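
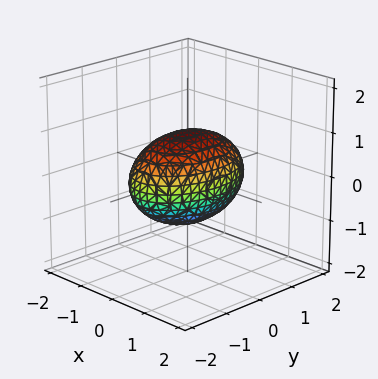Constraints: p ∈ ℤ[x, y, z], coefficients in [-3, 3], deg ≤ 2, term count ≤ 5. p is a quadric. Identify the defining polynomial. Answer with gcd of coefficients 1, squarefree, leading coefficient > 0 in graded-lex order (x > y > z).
2*x^2 + y^2 + 2*z^2 - 2

1. deg p = 2.
2. Symmetries: the x ↦ −x reflection is a symmetry, so x appears only in even powers; the z ↦ −z reflection is a symmetry, so z appears only in even powers; the y ↦ −y reflection is a symmetry, so y appears only in even powers.
3. Against the integer gridlines: among the integer gridlines, it crosses the z-axis at z ∈ {-1, 1}; the x-axis gridline crossings are at x ∈ {-1, 1}.
4. Putting this together gives p.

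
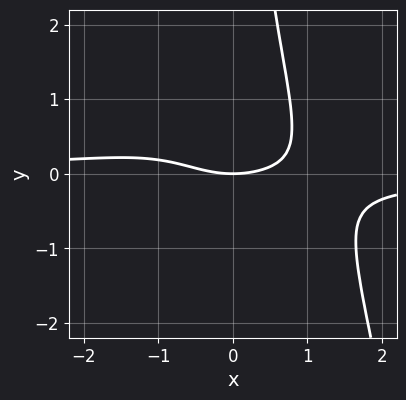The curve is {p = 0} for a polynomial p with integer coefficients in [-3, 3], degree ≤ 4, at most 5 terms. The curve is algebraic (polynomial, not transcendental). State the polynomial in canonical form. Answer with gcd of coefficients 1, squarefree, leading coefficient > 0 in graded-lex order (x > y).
deg p = 4.
From the visible intercepts: it meets the x-axis at x = 0 (among the integer gridlines); one y-axis crossing is at y = 0.
The integer polynomial consistent with all of this is the stated p.

2*x^3*y + 2*x*y^2 + x^2 - 3*y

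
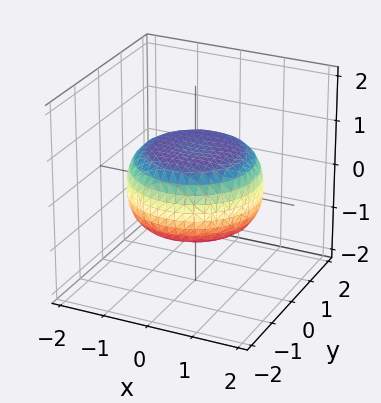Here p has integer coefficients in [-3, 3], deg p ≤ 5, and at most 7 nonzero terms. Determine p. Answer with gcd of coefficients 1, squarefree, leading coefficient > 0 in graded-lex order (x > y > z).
x^4 + 2*x^2*y^2 + y^4 - x^2 - y^2 + 3*z^2 - 2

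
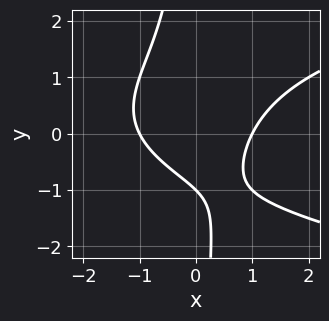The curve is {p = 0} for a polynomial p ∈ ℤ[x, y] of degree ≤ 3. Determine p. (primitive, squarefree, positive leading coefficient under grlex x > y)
1. deg p = 3. A generic line meets the curve in up to 3 points.
2. From the visible intercepts: it crosses the y-axis at the gridline y = -1; among the integer gridlines, it crosses the x-axis at x ∈ {-1, 1}.
3. Together with the visible shape, these determine p as stated.

x*y^2 - x^2 + y + 1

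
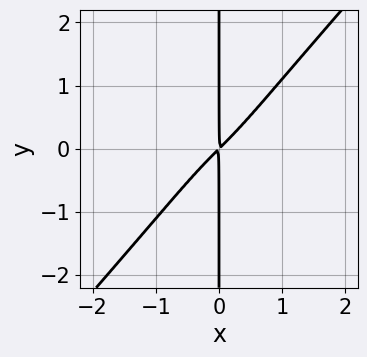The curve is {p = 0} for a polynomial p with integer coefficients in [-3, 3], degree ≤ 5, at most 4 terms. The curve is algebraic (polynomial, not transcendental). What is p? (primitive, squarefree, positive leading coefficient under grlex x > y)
(a) deg p = 4. No degree-3 curve has this shape.
(b) Against the integer gridlines: every point of the y-axis in the box is on the curve.
(c) Fitting integer coefficients to these (and the overall shape) gives p.

3*x^4 - 2*x*y^3 + 3*x^2 - 3*x*y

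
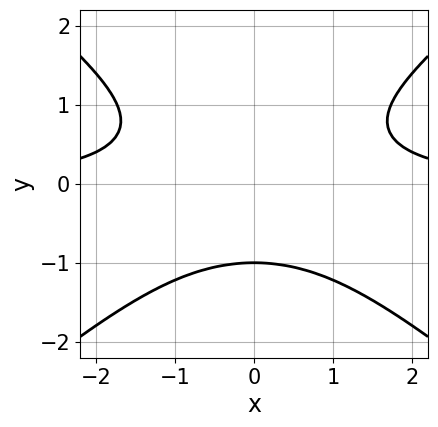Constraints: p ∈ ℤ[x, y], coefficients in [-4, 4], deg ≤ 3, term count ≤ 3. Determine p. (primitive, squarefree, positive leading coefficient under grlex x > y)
2*x^2*y - 3*y^3 - 3

deg p = 3. The shape is more complex than any degree-2 curve.
Symmetries: mirror symmetry x ↦ −x ⇒ only even powers of x.
From the axis intercepts and sections: it crosses the y-axis at the gridline y = -1; the curve avoids every integer x-axis point in the box.
These observations pin down the coefficients.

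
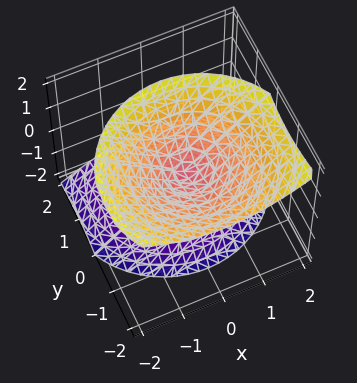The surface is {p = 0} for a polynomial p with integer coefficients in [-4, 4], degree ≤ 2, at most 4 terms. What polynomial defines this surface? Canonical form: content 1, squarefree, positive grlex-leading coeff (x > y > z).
x^2 + y^2 + y*z - z^2

I count 2 distinct pieces. They look like related sheets of one shape, so recover p as a whole.
deg p = 2. A generic line meets the surface in up to 2 points.
Checking where it meets the axes: it meets the x-axis at x = 0 (among the integer gridlines); it crosses the y-axis at the gridline y = 0; one z-axis crossing is at z = 0.
Matching integer coefficients to the picture gives p.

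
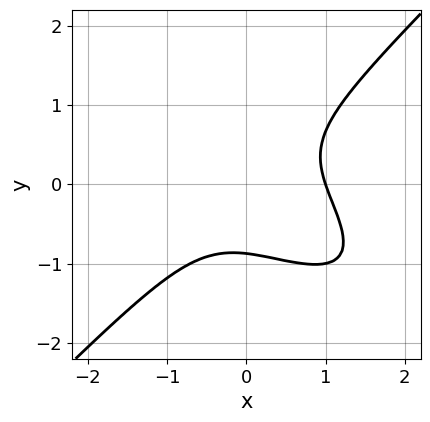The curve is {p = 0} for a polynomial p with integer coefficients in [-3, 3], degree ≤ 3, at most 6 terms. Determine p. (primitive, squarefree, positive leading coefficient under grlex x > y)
1. deg p = 3. No degree-2 curve has this shape.
2. From the visible intercepts: it meets the x-axis at x = 1 (among the integer gridlines).
3. Together with the visible shape, these determine p as stated.

2*x^3 + 2*x^2*y - x*y^2 - 3*y^3 - 2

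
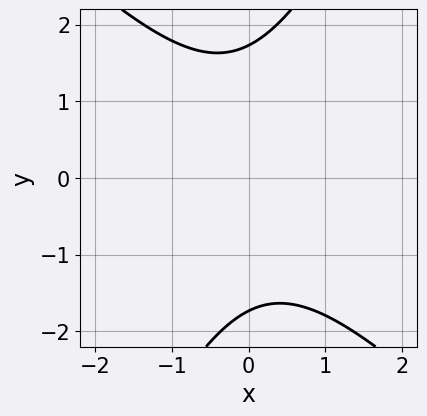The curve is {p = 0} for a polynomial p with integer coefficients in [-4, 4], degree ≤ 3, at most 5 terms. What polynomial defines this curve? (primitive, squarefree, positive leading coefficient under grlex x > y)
2*x^2 + x*y - y^2 + 3

deg p = 2. The shape is more complex than any degree-1 curve.
Checking where it meets the axes: the curve avoids every integer x-axis point in the box.
Matching integer coefficients to the picture gives p.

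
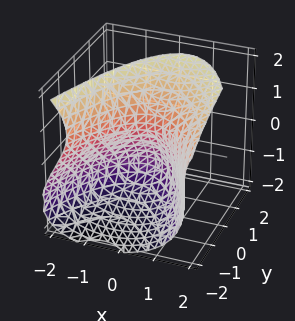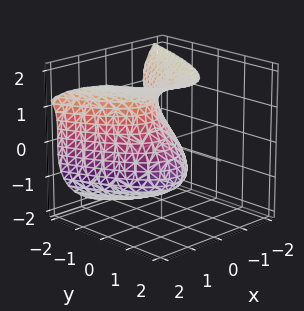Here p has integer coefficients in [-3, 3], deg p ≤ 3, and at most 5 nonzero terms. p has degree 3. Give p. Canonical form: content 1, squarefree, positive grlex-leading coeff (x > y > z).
deg p = 3.
From the axis intercepts and sections: it meets the x-axis at x = 0 (among the integer gridlines); one z-axis crossing is at z = 0.
Matching integer coefficients to the picture gives p.

z^3 - 2*x^2 + x*z - 3*y - 2*z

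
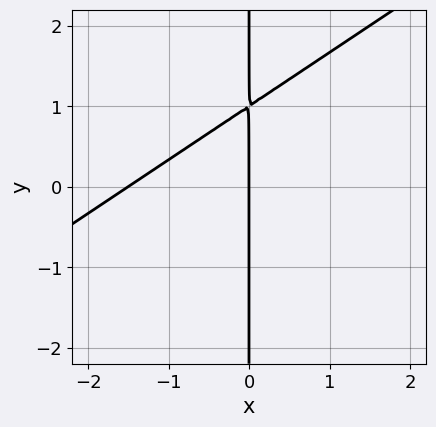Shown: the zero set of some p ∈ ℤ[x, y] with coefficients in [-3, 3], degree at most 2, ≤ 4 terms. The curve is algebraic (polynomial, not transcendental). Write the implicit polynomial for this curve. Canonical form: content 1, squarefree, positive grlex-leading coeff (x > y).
First, degree: no degree-1 curve has this shape, so deg p = 2.
Next, checking where it meets the axes: one x-axis crossing is at x = 0; the visible y-axis segment lies entirely on the curve.
Finally, these observations pin down the coefficients.

2*x^2 - 3*x*y + 3*x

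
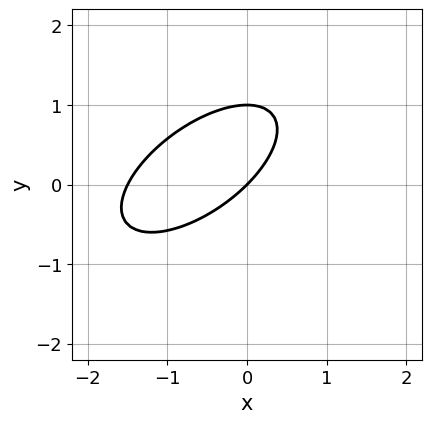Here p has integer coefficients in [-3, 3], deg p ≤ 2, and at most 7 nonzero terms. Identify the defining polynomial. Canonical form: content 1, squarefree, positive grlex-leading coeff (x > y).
deg p = 2. The shape is more complex than any degree-1 curve.
Observable constraints: among the integer gridlines, it crosses the y-axis at y ∈ {0, 1}; it crosses the x-axis at the gridline x = 0.
Solving for integer coefficients yields p as stated.

2*x^2 - 3*x*y + 3*y^2 + 3*x - 3*y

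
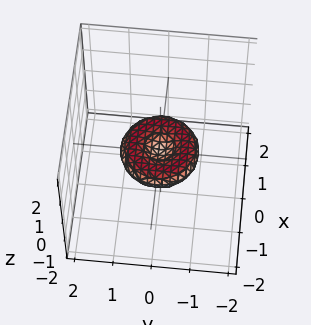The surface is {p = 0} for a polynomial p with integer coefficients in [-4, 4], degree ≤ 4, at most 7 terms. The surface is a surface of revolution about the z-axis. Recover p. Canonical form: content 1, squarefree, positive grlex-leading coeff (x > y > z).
x^4 + 2*x^2*y^2 + y^4 - x^2 - y^2 + 3*z^2

First, deg p = 4.
Then, by symmetry, every cross-section ⟂ z is a circle, so x, y appear only via x² + y².
Then, from the axis intercepts and sections: the x-axis gridline crossings are at x ∈ {-1, 0, 1}; a circular section at z = 0 has radius exactly 1; the y-axis gridline crossings are at y ∈ {-1, 0, 1}; it meets the z-axis at z = 0 (among the integer gridlines).
Finally, together with the visible shape, these determine p as stated.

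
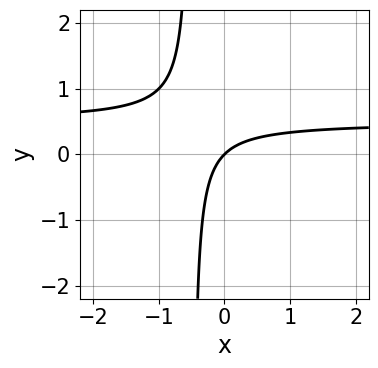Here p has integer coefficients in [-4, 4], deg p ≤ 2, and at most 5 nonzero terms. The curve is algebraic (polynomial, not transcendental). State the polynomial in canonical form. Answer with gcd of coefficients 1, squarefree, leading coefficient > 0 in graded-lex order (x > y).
2*x*y - x + y

(a) Degree: the shape is more complex than any degree-1 curve, so deg p = 2.
(b) From the axis intercepts and sections: it meets the y-axis at y = 0 (among the integer gridlines); it meets the x-axis at x = 0 (among the integer gridlines).
(c) Matching integer coefficients to the picture gives p.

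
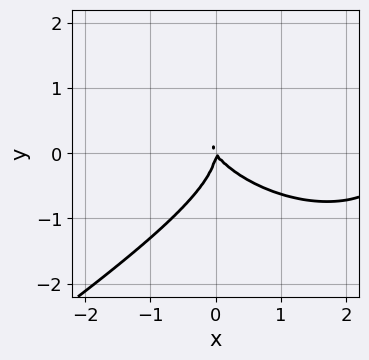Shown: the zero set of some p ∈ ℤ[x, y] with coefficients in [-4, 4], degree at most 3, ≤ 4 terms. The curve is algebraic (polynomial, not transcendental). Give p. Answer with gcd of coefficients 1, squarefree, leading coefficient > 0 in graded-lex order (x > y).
First, degree: a generic line meets the curve in up to 3 points, so deg p = 3.
Next, from the axis intercepts and sections: one x-axis crossing is at x = 0; it crosses the y-axis at the gridline y = 0.
Finally, putting this together gives p.

x^3 - 3*y^3 - 3*x^2 - 2*x*y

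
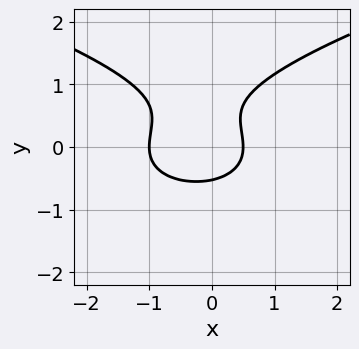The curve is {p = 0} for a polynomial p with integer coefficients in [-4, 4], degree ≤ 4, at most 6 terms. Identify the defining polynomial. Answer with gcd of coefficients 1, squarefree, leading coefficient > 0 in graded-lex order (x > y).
3*y^3 - 2*x^2 - 2*y^2 - x + 1

(a) Degree: no degree-2 curve has this shape, so deg p = 3.
(b) Reading off the gridlines: it crosses the x-axis at the gridline x = -1.
(c) Putting this together gives p.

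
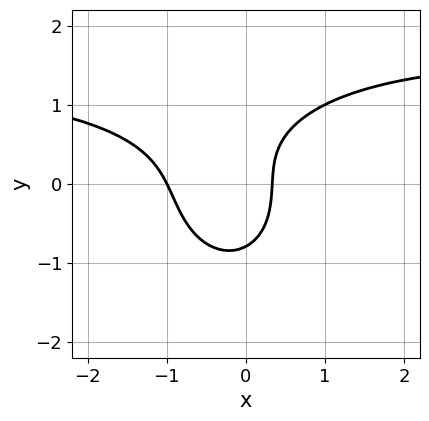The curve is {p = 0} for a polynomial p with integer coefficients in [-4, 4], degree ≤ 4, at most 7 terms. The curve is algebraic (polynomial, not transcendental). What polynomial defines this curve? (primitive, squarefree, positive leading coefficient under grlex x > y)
1. Degree: the shape is more complex than any degree-2 curve, so deg p = 3.
2. From the axis intercepts and sections: it meets the x-axis at x = -1 (among the integer gridlines).
3. Putting this together gives p.

2*x^2*y + 2*y^3 - 3*x^2 - 2*x + 1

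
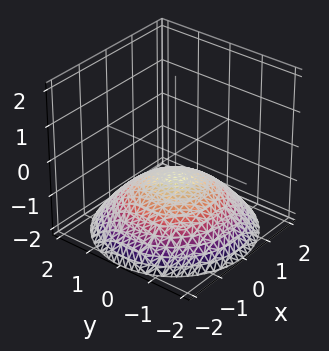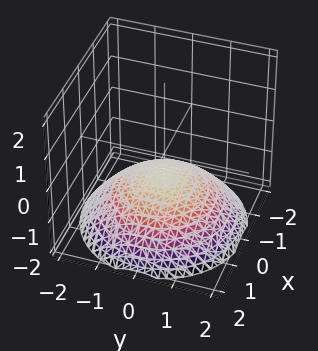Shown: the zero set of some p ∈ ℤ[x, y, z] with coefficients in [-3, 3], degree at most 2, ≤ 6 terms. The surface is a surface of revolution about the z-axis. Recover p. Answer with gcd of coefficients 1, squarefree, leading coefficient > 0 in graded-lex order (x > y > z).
The degree is 2 — the shape is more complex than any degree-1 surface.
By symmetry, the surface is invariant under rotation about z: p = q(x² + y², z).
From the axis intercepts and sections: a circular section at z = -1 has radius exactly 1; it misses every integer gridline on the x-axis; the surface avoids every integer y-axis point in the box.
These observations pin down the coefficients.

x^2 + y^2 + 3*z + 2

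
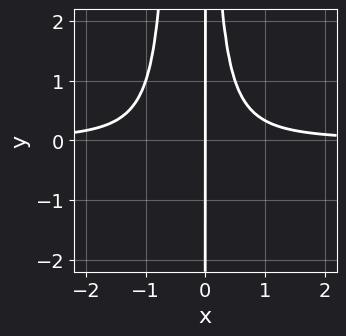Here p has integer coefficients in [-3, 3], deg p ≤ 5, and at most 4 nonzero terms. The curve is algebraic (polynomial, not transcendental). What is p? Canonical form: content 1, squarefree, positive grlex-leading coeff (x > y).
2*x^3*y + x^2*y - x

First, the degree is 4 — no degree-3 curve has this shape.
Then, against the integer gridlines: every point of the y-axis in the box is on the curve; it crosses the x-axis at the gridline x = 0.
Finally, the integer polynomial consistent with all of this is the stated p.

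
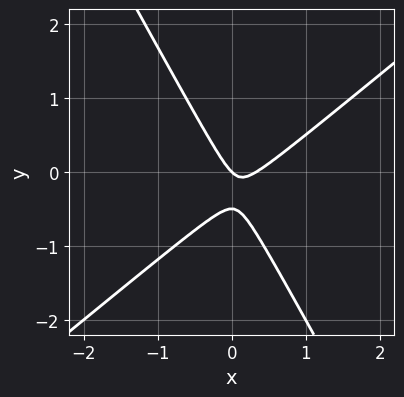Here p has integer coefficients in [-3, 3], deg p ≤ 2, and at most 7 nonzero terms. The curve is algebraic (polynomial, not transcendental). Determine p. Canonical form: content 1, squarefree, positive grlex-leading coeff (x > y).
3*x^2 - 2*x*y - 2*y^2 - x - y

Degree: a generic line meets the curve in up to 2 points, so deg p = 2.
From the axis intercepts and sections: it crosses the y-axis at the gridline y = 0; it crosses the x-axis at the gridline x = 0.
Fitting integer coefficients to these (and the overall shape) gives p.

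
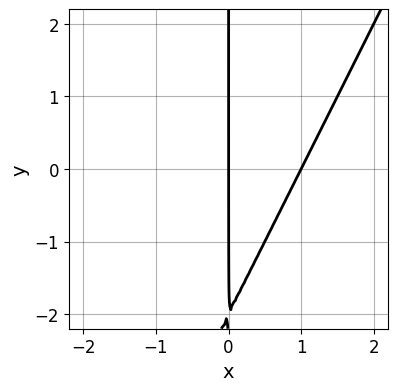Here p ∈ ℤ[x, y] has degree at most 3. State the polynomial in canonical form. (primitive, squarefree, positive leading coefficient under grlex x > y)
deg p = 2. No degree-1 curve has this shape.
Checking where it meets the axes: the x-axis gridline crossings are at x ∈ {0, 1}; the visible y-axis segment lies entirely on the curve.
Together with the visible shape, these determine p as stated.

2*x^2 - x*y - 2*x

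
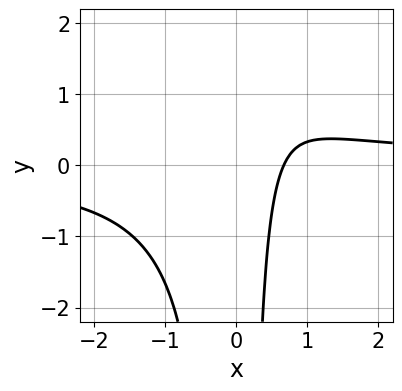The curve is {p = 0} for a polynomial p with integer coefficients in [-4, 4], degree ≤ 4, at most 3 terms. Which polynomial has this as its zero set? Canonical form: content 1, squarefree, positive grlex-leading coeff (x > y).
3*x^2*y - 3*x + 2

Degree: the shape is more complex than any degree-2 curve, so deg p = 3.
From the visible intercepts: no y-intercept at any integer in the box.
These observations pin down the coefficients.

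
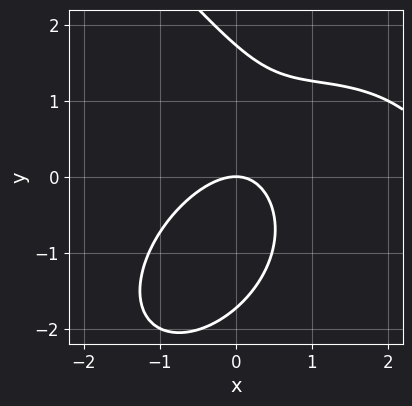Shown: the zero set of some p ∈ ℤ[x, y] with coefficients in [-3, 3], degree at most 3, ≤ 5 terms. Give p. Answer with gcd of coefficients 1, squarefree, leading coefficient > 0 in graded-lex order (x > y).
x^3 + y^3 - 3*x^2 + 3*x*y - 3*y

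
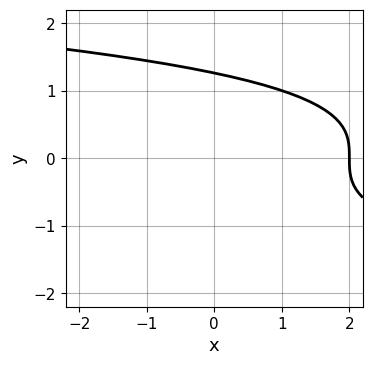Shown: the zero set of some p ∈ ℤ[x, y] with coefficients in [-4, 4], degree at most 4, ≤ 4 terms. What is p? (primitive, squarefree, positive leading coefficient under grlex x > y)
y^3 + x - 2

1. The degree is 3 — a generic line meets the curve in up to 3 points.
2. From the axis intercepts and sections: it crosses the x-axis at the gridline x = 2.
3. Together with the visible shape, these determine p as stated.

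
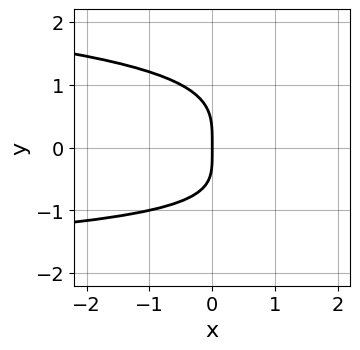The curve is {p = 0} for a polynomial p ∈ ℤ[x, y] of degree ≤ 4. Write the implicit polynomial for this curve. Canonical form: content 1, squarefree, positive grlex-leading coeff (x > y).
2*y^4 + x*y + 3*x

1. Degree: a generic line meets the curve in up to 4 points, so deg p = 4.
2. From the axis intercepts and sections: one x-axis crossing is at x = 0; one y-axis crossing is at y = 0.
3. Solving for integer coefficients yields p as stated.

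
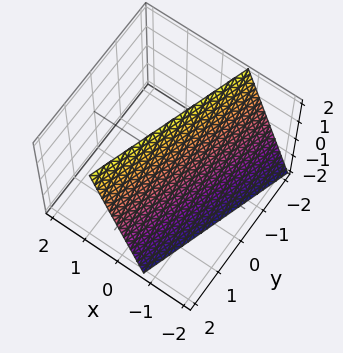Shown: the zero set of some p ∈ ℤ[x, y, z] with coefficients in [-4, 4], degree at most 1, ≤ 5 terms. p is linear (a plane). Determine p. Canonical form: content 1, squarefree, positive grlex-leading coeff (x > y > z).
1. Degree: the surface is flat (a plane), so deg p = 1.
2. Against the integer gridlines: it meets the y-axis at y = 2 (among the integer gridlines); one z-axis crossing is at z = 2.
3. Together with the visible shape, these determine p as stated.

3*x - y - z + 2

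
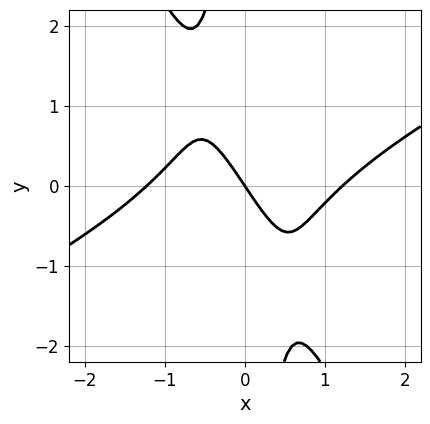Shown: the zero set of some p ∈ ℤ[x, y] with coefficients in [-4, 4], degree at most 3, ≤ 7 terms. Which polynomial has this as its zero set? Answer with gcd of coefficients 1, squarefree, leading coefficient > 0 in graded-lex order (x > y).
2*x^3 - 3*x^2*y - 2*x*y^2 - 3*x - 2*y

(a) The degree is 3 — the shape is more complex than any degree-2 curve.
(b) Against the integer gridlines: it crosses the x-axis at the gridline x = 0; it meets the y-axis at y = 0 (among the integer gridlines).
(c) Matching integer coefficients to the picture gives p.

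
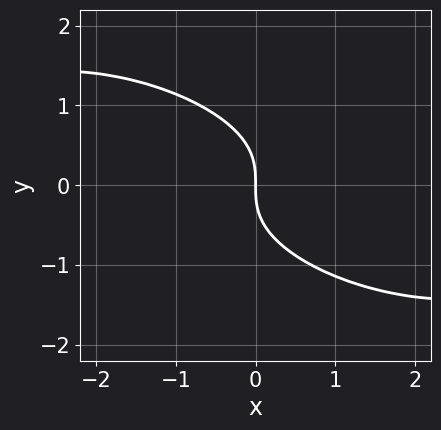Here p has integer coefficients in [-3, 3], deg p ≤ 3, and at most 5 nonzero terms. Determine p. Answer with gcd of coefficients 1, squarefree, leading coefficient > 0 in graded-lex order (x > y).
First, the degree is 3 — a generic line meets the curve in up to 3 points.
Next, checking where it meets the axes: it meets the x-axis at x = 0 (among the integer gridlines); one y-axis crossing is at y = 0.
Finally, putting this together gives p.

x^2*y + 2*x*y^2 + 3*y^3 + 3*x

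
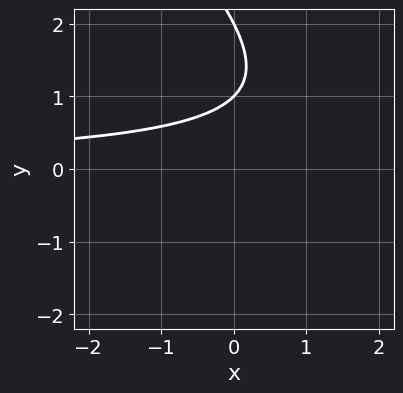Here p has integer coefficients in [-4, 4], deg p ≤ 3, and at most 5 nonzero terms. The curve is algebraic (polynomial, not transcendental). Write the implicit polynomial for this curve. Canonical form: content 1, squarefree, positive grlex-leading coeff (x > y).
Degree: no degree-1 curve has this shape, so deg p = 2.
Checking where it meets the axes: among the integer gridlines, it crosses the y-axis at y ∈ {1, 2}; the curve avoids every integer x-axis point in the box.
These observations pin down the coefficients.

x*y + y^2 - 3*y + 2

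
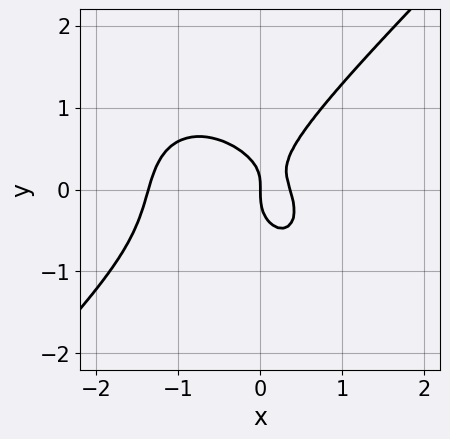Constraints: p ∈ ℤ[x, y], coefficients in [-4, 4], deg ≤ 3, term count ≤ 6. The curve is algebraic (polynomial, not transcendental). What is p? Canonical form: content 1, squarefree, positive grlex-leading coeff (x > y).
(a) Degree: a generic line meets the curve in up to 3 points, so deg p = 3.
(b) Checking where it meets the axes: one y-axis crossing is at y = 0; it meets the x-axis at x = 0 (among the integer gridlines).
(c) Putting this together gives p.

2*x^3 - 2*y^3 + 2*x^2 + x*y - x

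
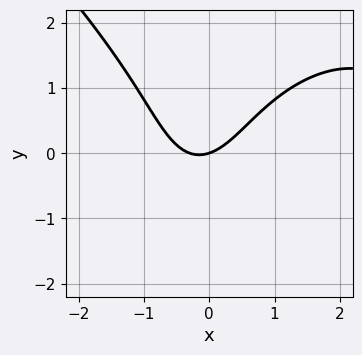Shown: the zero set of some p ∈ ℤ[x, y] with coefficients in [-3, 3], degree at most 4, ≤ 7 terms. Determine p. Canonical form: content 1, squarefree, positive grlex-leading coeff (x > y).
x^3 + y^3 - 3*x^2 - x + 3*y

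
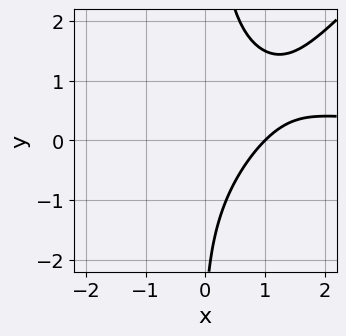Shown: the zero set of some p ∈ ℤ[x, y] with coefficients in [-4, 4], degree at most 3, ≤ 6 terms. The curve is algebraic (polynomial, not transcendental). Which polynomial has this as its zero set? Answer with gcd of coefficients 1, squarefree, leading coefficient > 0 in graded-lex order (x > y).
2*x^2*y - 2*x*y^2 - 3*x + y + 3

Degree: a generic line meets the curve in up to 3 points, so deg p = 3.
Reading off the gridlines: no y-intercept at any integer in the box; it meets the x-axis at x = 1 (among the integer gridlines).
Together with the visible shape, these determine p as stated.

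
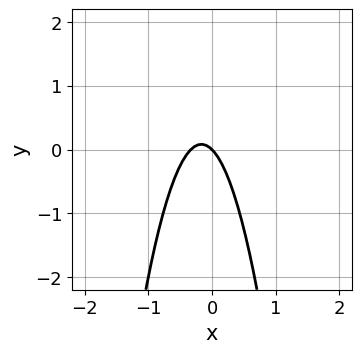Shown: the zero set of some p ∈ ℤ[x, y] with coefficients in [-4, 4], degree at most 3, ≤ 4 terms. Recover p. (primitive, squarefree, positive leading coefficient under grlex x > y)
(a) deg p = 2.
(b) From the axis intercepts and sections: it crosses the y-axis at the gridline y = 0; one x-axis crossing is at x = 0.
(c) Assembling these constraints gives the stated polynomial.

3*x^2 + x + y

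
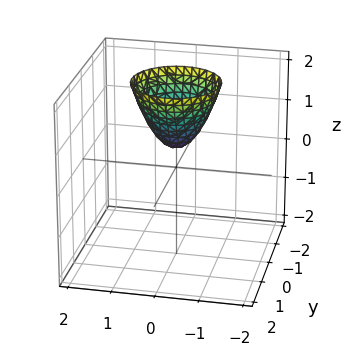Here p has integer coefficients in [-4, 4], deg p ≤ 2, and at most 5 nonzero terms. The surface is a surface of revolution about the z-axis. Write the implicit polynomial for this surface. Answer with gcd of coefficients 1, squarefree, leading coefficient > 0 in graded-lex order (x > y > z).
3*x^2 + 3*y^2 - 2*z + 1

(a) The degree is 2 — the shape is more complex than any degree-1 surface.
(b) Symmetries: the z-axis is an axis of rotation, so x and y enter only as x² + y².
(c) Checking where it meets the axes: a circular section at z = 2 has radius exactly 1; the surface avoids every integer y-axis point in the box; no x-intercept at any integer in the box.
(d) Matching integer coefficients to the picture gives p.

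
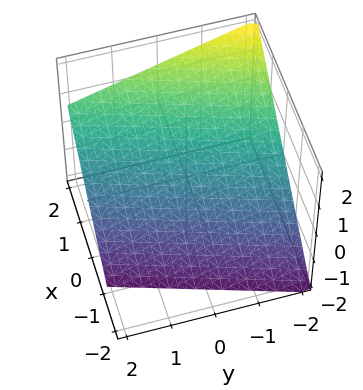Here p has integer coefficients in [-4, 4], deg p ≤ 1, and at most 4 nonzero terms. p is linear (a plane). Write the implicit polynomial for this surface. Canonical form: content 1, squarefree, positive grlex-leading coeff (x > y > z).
(a) deg p = 1. Every cross-section is a straight line — this is a plane.
(b) From the visible intercepts: it crosses the y-axis at the gridline y = -2.
(c) Fitting integer coefficients to these (and the overall shape) gives p.

3*x - y - 3*z - 2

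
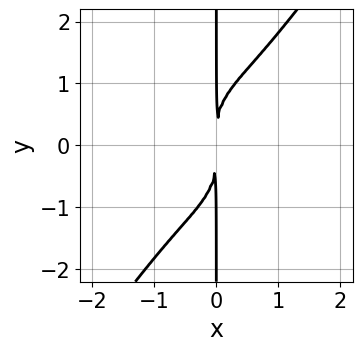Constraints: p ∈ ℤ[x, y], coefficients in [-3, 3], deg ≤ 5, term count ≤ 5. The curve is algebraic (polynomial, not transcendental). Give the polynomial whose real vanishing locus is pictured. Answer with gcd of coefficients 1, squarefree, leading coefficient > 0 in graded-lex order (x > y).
3*x^4 - x*y^3 + 3*x^2

(a) Degree: the shape is more complex than any degree-3 curve, so deg p = 4.
(b) Checking where it meets the axes: every point of the y-axis in the box is on the curve.
(c) Solving for integer coefficients yields p as stated.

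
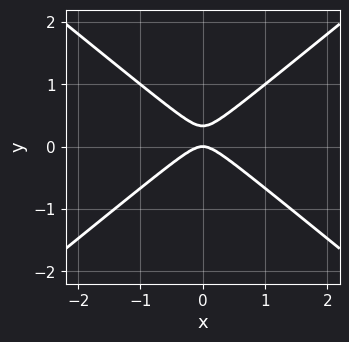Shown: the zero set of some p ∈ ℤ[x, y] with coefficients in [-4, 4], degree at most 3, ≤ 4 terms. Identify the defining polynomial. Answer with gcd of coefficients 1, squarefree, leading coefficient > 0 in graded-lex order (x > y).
2*x^2 - 3*y^2 + y

1. deg p = 2. A generic line meets the curve in up to 2 points.
2. Symmetries: mirror symmetry x ↦ −x ⇒ only even powers of x.
3. From the axis intercepts and sections: it crosses the y-axis at the gridline y = 0; one x-axis crossing is at x = 0.
4. Solving for integer coefficients yields p as stated.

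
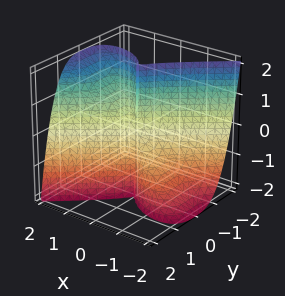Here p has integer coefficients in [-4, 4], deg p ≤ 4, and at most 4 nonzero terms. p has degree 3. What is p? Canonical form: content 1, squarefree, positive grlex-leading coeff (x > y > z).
x^3 - x^2*z - 2*y^3

1. deg p = 3. No degree-2 surface has this shape.
2. Against the integer gridlines: the visible z-axis segment lies entirely on the surface; one x-axis crossing is at x = 0; one y-axis crossing is at y = 0.
3. The integer polynomial consistent with all of this is the stated p.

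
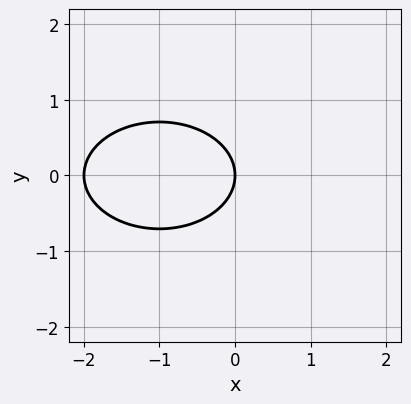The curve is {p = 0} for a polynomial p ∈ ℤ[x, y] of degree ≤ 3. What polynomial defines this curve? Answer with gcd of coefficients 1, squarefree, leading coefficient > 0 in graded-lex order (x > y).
(a) deg p = 2.
(b) Symmetries: the y ↦ −y reflection is a symmetry, so y appears only in even powers.
(c) Reading off the gridlines: the x-axis gridline crossings are at x ∈ {-2, 0}; it crosses the y-axis at the gridline y = 0.
(d) Fitting integer coefficients to these (and the overall shape) gives p.

x^2 + 2*y^2 + 2*x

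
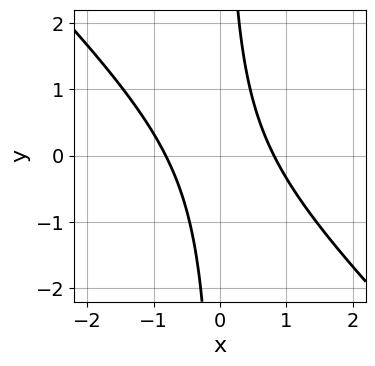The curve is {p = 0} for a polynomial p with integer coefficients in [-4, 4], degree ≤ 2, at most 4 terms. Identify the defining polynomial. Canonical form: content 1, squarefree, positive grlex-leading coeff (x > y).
3*x^2 + 3*x*y - 2

1. The degree is 2 — the shape is more complex than any degree-1 curve.
2. Reading off the gridlines: no y-intercept at any integer in the box.
3. Putting this together gives p.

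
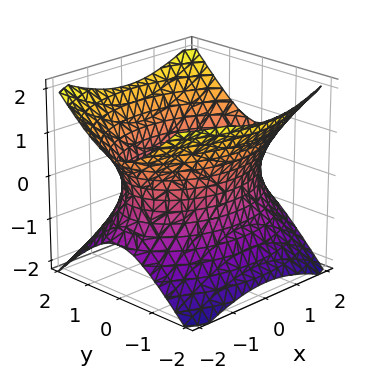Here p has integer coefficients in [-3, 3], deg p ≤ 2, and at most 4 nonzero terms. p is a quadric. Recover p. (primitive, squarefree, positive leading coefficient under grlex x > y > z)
1. The degree is 2 — one connected sheet with a waist; a quadric.
2. Symmetries: it's symmetric under x → −x, forcing even powers of x; mirror symmetry y ↦ −y ⇒ only even powers of y; the z ↦ −z reflection is a symmetry, so z appears only in even powers.
3. From the visible intercepts: it misses every integer gridline on the z-axis.
4. The integer polynomial consistent with all of this is the stated p.

x^2 + 2*y^2 - 2*z^2 - 3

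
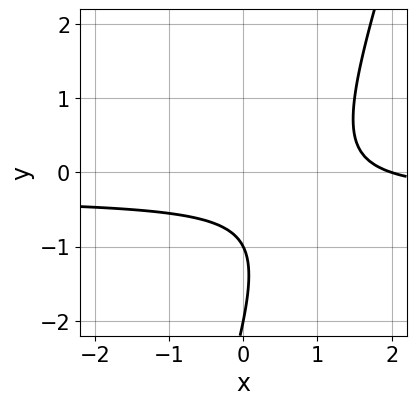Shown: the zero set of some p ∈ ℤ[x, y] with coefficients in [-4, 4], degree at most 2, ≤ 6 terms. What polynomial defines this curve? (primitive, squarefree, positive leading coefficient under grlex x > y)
deg p = 2. A generic line meets the curve in up to 2 points.
From the visible intercepts: the y-axis gridline crossings are at y ∈ {-2, -1}; one x-axis crossing is at x = 2.
Matching integer coefficients to the picture gives p.

3*x*y - y^2 + x - 3*y - 2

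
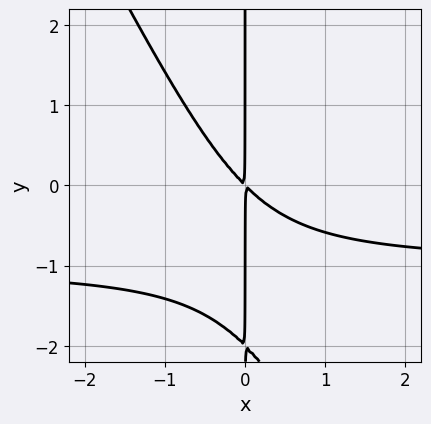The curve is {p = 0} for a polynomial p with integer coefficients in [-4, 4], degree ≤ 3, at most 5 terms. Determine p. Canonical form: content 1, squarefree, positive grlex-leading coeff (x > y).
1. The degree is 3 — the shape is more complex than any degree-2 curve.
2. From the visible intercepts: every point of the y-axis in the box is on the curve.
3. These observations pin down the coefficients.

2*x^2*y + x*y^2 + 2*x^2 + 2*x*y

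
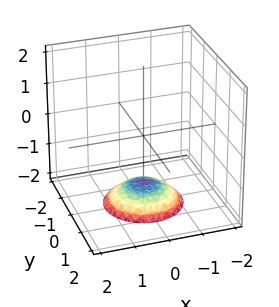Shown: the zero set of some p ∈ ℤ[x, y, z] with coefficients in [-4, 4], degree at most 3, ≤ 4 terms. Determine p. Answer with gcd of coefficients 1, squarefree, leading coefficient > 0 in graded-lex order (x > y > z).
x^2 + y^2 + 2*z + 3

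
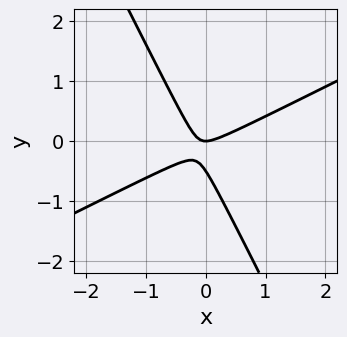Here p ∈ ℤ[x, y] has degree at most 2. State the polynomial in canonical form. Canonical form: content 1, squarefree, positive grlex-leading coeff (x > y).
(a) The degree is 2 — a generic line meets the curve in up to 2 points.
(b) Observable constraints: it meets the x-axis at x = 0 (among the integer gridlines); one y-axis crossing is at y = 0.
(c) The integer polynomial consistent with all of this is the stated p.

2*x^2 - 3*x*y - 2*y^2 - y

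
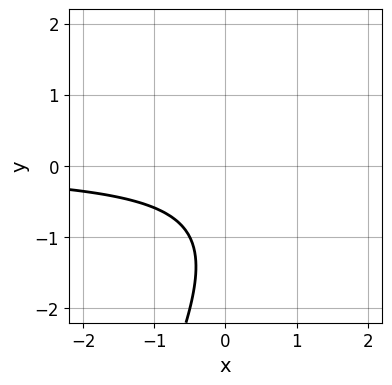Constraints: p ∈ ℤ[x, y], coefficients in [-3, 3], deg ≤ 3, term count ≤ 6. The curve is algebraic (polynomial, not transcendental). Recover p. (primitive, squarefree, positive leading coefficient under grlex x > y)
2*x*y - y^2 - 2*y - 2

deg p = 2. The shape is more complex than any degree-1 curve.
Reading off the gridlines: no y-intercept at any integer in the box; no x-intercept at any integer in the box.
The integer polynomial consistent with all of this is the stated p.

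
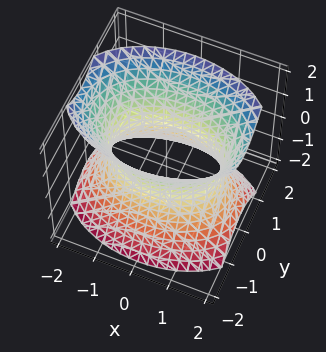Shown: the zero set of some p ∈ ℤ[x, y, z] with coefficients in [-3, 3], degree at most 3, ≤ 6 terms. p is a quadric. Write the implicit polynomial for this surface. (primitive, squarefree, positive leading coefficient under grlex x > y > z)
1. Degree: an hourglass — one-sheet hyperboloid; a quadric, so deg p = 2.
2. Symmetries: it's symmetric under z → −z, forcing even powers of z; it's symmetric under x → −x, forcing even powers of x; it's symmetric under y → −y, forcing even powers of y.
3. Observable constraints: the surface avoids every integer z-axis point in the box; the y-axis gridline crossings are at y ∈ {-1, 1}.
4. Fitting integer coefficients to these (and the overall shape) gives p.

x^2 + 2*y^2 - z^2 - 2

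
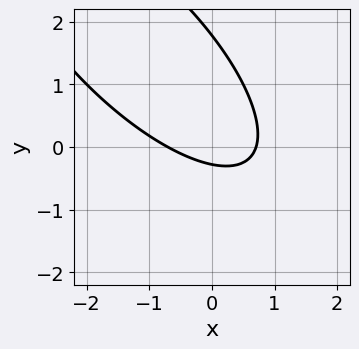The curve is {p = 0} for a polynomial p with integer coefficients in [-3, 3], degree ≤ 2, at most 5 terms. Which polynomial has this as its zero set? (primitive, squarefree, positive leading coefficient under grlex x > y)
deg p = 2. A generic line meets the curve in up to 2 points.
The integer polynomial consistent with all of this is the stated p.

2*x^2 + 3*x*y + 2*y^2 - 3*y - 1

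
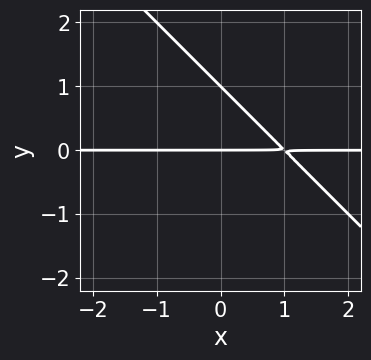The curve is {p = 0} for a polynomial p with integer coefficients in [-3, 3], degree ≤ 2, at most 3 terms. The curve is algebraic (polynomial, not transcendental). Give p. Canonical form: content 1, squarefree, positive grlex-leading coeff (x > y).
(a) Degree: no degree-1 curve has this shape, so deg p = 2.
(b) Checking where it meets the axes: among the integer gridlines, it crosses the y-axis at y ∈ {0, 1}; the visible x-axis segment lies entirely on the curve.
(c) Matching integer coefficients to the picture gives p.

x*y + y^2 - y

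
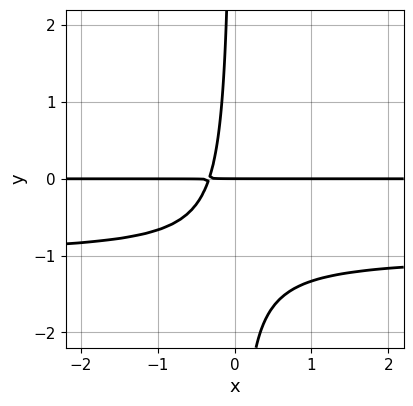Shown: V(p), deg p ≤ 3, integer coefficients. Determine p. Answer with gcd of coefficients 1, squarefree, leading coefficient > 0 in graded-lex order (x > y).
3*x*y^2 + 3*x*y + y

First, the degree is 3 — the shape is more complex than any degree-2 curve.
Next, observable constraints: it crosses the y-axis at the gridline y = 0; the visible x-axis segment lies entirely on the curve.
Finally, matching integer coefficients to the picture gives p.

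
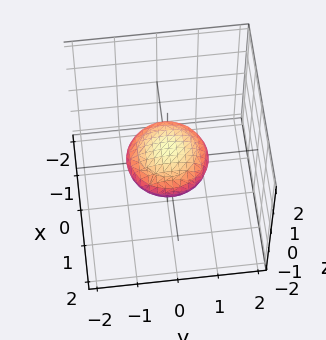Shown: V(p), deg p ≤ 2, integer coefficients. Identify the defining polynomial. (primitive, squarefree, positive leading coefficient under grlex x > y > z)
x^2 + y^2 + 3*z^2 - 1

1. The degree is 2 — a generic line meets the surface in up to 2 points.
2. Symmetries: the z-axis is an axis of rotation, so x and y enter only as x² + y².
3. Observable constraints: a circular section at z = 0 has radius exactly 1; among the integer gridlines, it crosses the x-axis at x ∈ {-1, 1}; the y-axis gridline crossings are at y ∈ {-1, 1}.
4. Fitting integer coefficients to these (and the overall shape) gives p.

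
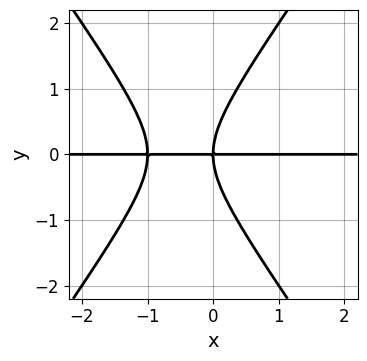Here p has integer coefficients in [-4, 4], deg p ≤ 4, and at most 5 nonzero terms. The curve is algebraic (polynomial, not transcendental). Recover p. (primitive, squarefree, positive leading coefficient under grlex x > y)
2*x^2*y - y^3 + 2*x*y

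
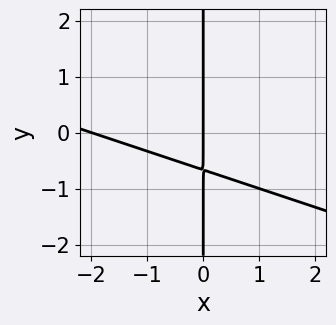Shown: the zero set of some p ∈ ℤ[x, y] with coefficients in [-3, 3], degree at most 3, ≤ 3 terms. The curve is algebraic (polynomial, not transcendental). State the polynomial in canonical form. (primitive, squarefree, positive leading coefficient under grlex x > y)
x^2 + 3*x*y + 2*x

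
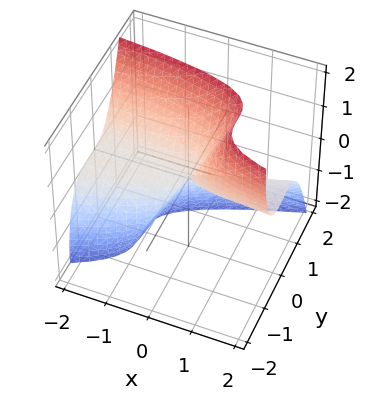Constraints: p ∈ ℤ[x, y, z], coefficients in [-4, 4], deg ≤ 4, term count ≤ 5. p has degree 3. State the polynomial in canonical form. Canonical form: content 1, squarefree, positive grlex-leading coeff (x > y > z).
The degree is 3 — the shape is more complex than any degree-2 surface.
Checking where it meets the axes: one z-axis crossing is at z = 0; it meets the y-axis at y = 0 (among the integer gridlines).
The integer polynomial consistent with all of this is the stated p.

x*y^2 - 3*y^3 - 2*x*z + z^2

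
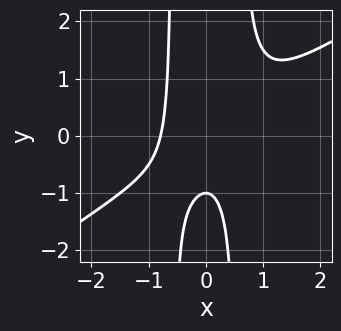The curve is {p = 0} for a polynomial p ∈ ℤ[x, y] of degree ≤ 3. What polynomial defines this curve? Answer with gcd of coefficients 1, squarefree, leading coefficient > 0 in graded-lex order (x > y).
First, deg p = 3. The shape is more complex than any degree-2 curve.
Next, checking where it meets the axes: one y-axis crossing is at y = -1.
Finally, assembling these constraints gives the stated polynomial.

2*x^3 - 3*x^2*y + y + 1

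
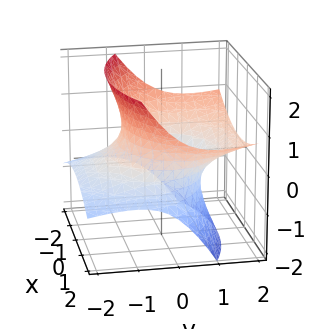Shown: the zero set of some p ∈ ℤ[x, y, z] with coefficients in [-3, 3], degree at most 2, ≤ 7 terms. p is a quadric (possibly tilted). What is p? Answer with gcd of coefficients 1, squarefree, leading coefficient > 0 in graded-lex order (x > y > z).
x^2 + y^2 - 3*y*z - 2*z^2 - 2

1. The degree is 2 — the shape is more complex than any degree-1 surface.
2. From the axis intercepts and sections: it misses every integer gridline on the z-axis.
3. Fitting integer coefficients to these (and the overall shape) gives p.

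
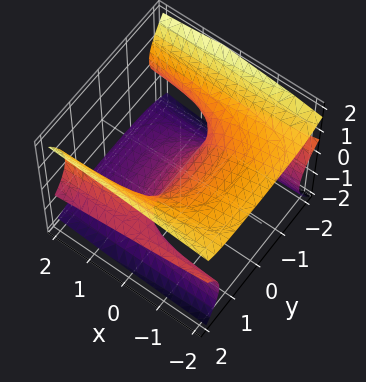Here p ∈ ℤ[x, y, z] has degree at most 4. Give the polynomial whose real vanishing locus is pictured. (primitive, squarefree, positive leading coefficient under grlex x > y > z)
x*y^2 + 2*y^2*z - 2*z^3 - 3*x - 2*z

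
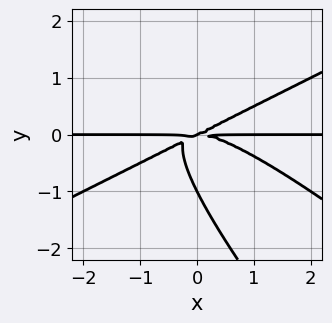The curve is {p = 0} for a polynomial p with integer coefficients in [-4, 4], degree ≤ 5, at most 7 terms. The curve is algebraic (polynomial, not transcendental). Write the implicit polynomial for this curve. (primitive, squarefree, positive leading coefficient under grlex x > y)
Degree: the shape is more complex than any degree-3 curve, so deg p = 4.
Checking where it meets the axes: among the integer gridlines, it crosses the y-axis at y ∈ {-1, 0}; every point of the x-axis in the box is on the curve.
Putting this together gives p.

x^3*y - 3*x*y^3 - 2*y^4 + x*y^2 - 2*y^3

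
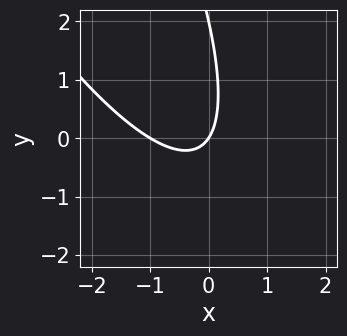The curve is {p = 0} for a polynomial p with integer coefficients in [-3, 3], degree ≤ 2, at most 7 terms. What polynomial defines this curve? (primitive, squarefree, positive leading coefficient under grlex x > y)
deg p = 2.
Checking where it meets the axes: the x-axis gridline crossings are at x ∈ {-1, 0}; among the integer gridlines, it crosses the y-axis at y ∈ {0, 2}.
Fitting integer coefficients to these (and the overall shape) gives p.

3*x^2 + 3*x*y + y^2 + 3*x - 2*y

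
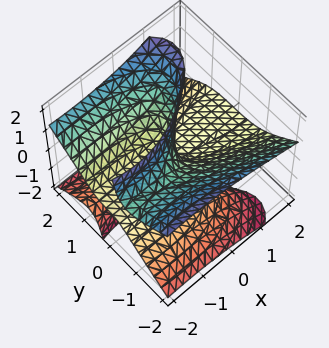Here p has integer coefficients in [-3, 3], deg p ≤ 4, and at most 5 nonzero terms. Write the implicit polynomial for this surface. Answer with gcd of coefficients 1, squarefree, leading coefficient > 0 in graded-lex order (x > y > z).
x^2*z + 2*y^3 - 3*y*z^2 + 3*x*z

First, deg p = 3. A generic line meets the surface in up to 3 points.
Then, against the integer gridlines: it crosses the y-axis at the gridline y = 0; every point of the z-axis in the box is on the surface; the visible x-axis segment lies entirely on the surface.
Finally, matching integer coefficients to the picture gives p.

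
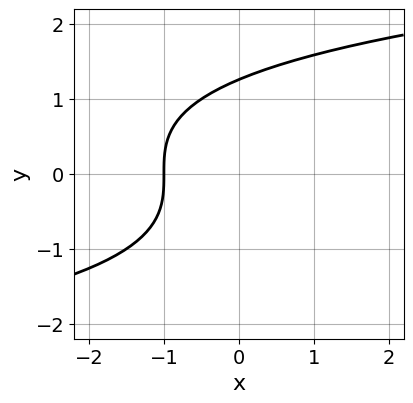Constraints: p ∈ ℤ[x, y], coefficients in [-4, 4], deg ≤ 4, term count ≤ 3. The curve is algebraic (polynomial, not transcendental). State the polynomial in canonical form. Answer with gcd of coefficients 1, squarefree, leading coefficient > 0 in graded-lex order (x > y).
Degree: the shape is more complex than any degree-2 curve, so deg p = 3.
Observable constraints: it crosses the x-axis at the gridline x = -1.
Assembling these constraints gives the stated polynomial.

y^3 - 2*x - 2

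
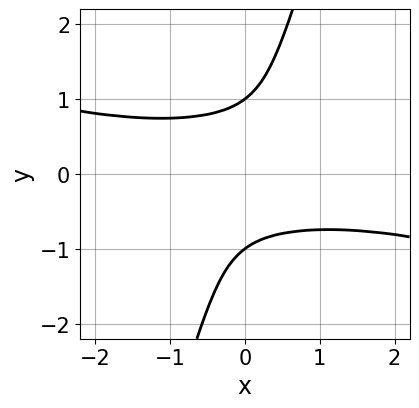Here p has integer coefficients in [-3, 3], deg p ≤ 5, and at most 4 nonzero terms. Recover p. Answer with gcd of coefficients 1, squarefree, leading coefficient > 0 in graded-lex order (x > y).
x^2*y^2 + 3*x*y^3 - y^4 + 1

Degree: the shape is more complex than any degree-3 curve, so deg p = 4.
From the visible intercepts: among the integer gridlines, it crosses the y-axis at y ∈ {-1, 1}; the curve avoids every integer x-axis point in the box.
Together with the visible shape, these determine p as stated.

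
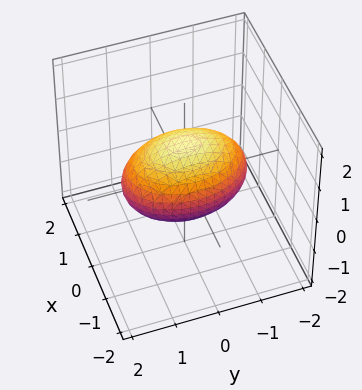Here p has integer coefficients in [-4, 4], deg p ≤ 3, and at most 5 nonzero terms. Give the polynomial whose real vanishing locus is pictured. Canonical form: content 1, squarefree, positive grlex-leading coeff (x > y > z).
1. deg p = 2. Bounded and convex; a quadric.
2. Symmetries: the y ↦ −y reflection is a symmetry, so y appears only in even powers; mirror symmetry x ↦ −x ⇒ only even powers of x; mirror symmetry z ↦ −z ⇒ only even powers of z.
3. From the visible intercepts: among the integer gridlines, it crosses the x-axis at x ∈ {-1, 1}; the z-axis gridline crossings are at z ∈ {-1, 1}.
4. Together with the visible shape, these determine p as stated.

2*x^2 + y^2 + 2*z^2 - 2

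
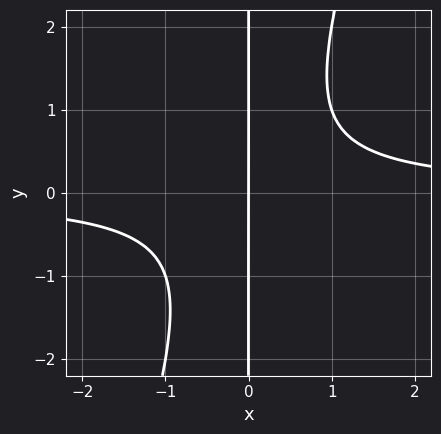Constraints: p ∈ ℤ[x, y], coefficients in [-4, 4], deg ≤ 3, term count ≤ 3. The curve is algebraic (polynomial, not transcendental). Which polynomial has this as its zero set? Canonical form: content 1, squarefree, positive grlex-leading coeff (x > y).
1. The degree is 3 — the shape is more complex than any degree-2 curve.
2. Observable constraints: the visible y-axis segment lies entirely on the curve; it meets the x-axis at x = 0 (among the integer gridlines).
3. Together with the visible shape, these determine p as stated.

3*x^2*y - x*y^2 - 2*x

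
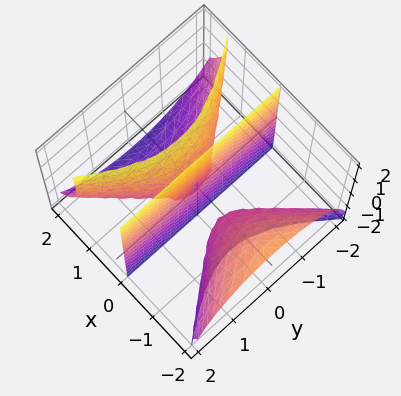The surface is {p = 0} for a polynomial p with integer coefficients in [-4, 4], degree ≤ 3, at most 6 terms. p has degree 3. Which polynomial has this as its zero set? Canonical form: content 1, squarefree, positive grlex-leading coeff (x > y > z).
2*x^3 + 2*x^2*z - 2*x*y^2 - x*z^2 + 2*x^2

First, there are 2 components.
Then, degree: the shape is more complex than any degree-2 surface, so deg p = 3.
Next, from the visible intercepts: one x-axis crossing is at x = -1; the visible z-axis segment lies entirely on the surface.
Finally, fitting integer coefficients to these (and the overall shape) gives p.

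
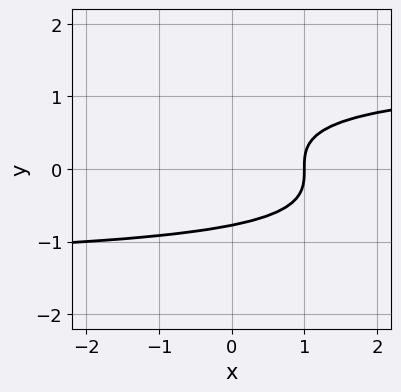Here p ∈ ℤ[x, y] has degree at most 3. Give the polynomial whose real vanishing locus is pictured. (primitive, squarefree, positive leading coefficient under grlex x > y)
First, degree: no degree-2 curve has this shape, so deg p = 3.
Then, reading off the gridlines: one x-axis crossing is at x = 1.
Finally, these observations pin down the coefficients.

x*y^2 + 3*y^3 - y^2 - 2*x + 2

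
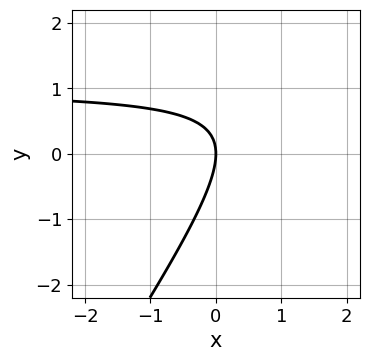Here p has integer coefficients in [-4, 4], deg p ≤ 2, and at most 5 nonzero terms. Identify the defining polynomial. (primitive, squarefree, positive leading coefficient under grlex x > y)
First, degree: a generic line meets the curve in up to 2 points, so deg p = 2.
Then, from the axis intercepts and sections: it crosses the y-axis at the gridline y = 0; one x-axis crossing is at x = 0.
Finally, putting this together gives p.

3*x*y - 2*y^2 - 3*x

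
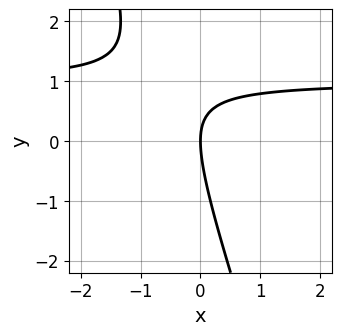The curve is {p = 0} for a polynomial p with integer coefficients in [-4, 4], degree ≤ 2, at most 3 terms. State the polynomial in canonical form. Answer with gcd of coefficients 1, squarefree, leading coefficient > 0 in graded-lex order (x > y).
3*x*y + y^2 - 3*x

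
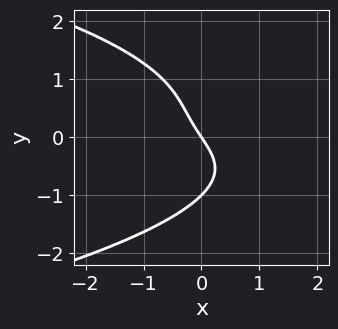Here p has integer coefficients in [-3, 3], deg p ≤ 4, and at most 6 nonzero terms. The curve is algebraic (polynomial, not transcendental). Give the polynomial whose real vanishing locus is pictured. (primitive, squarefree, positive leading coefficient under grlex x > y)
2*y^4 + 3*x*y^2 + 3*x + 2*y

Degree: the shape is more complex than any degree-3 curve, so deg p = 4.
From the axis intercepts and sections: the y-axis gridline crossings are at y ∈ {-1, 0}; it crosses the x-axis at the gridline x = 0.
Together with the visible shape, these determine p as stated.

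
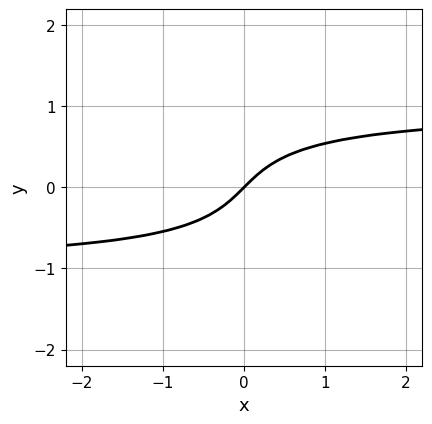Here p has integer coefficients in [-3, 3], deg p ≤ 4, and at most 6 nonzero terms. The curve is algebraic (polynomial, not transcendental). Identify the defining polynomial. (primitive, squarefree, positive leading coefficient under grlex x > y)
x*y^2 + y^3 - x + y

deg p = 3. No degree-2 curve has this shape.
From the axis intercepts and sections: it meets the y-axis at y = 0 (among the integer gridlines); it meets the x-axis at x = 0 (among the integer gridlines).
These observations pin down the coefficients.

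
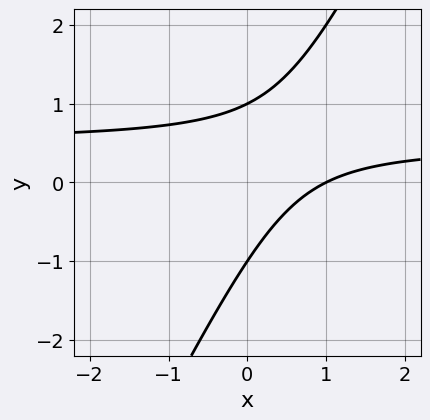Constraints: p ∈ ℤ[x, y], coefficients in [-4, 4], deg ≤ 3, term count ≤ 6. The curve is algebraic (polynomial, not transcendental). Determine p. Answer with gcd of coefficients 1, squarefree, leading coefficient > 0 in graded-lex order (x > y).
2*x*y - y^2 - x + 1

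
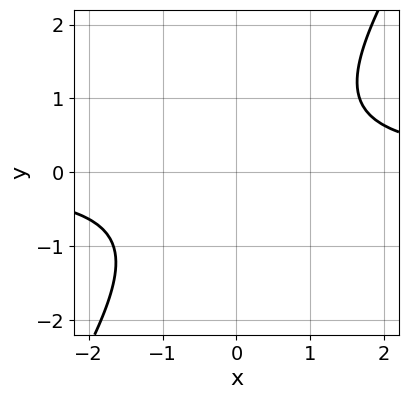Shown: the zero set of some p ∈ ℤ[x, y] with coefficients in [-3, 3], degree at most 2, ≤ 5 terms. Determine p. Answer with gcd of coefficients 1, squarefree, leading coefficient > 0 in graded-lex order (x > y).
First, the degree is 2 — the shape is more complex than any degree-1 curve.
Then, from the visible intercepts: it misses every integer gridline on the x-axis; no y-intercept at any integer in the box.
Finally, solving for integer coefficients yields p as stated.

3*x*y - 2*y^2 - 3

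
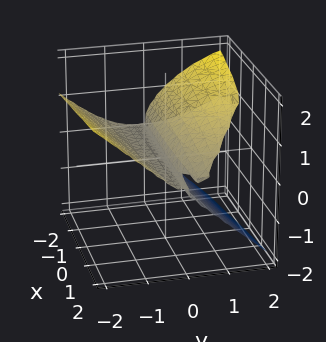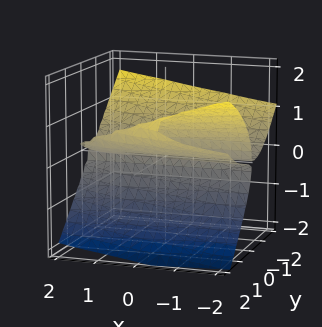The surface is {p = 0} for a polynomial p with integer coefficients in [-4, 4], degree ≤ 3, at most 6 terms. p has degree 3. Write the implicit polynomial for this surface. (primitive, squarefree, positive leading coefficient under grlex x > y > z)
deg p = 3.
Reading off the gridlines: one y-axis crossing is at y = 0; every point of the x-axis in the box is on the surface; it meets the z-axis at z = 0 (among the integer gridlines).
The integer polynomial consistent with all of this is the stated p.

x*y*z + y^3 - y^2*z + 3*z^3 - 3*y*z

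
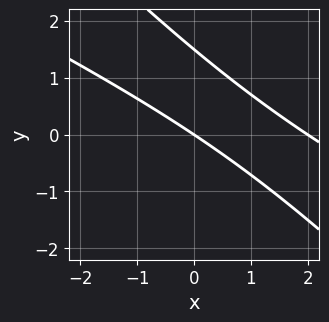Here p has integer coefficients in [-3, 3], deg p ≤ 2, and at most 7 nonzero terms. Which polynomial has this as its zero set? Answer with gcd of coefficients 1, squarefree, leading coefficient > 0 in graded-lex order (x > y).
x^2 + 3*x*y + 2*y^2 - 2*x - 3*y

(a) Degree: a generic line meets the curve in up to 2 points, so deg p = 2.
(b) Against the integer gridlines: it crosses the y-axis at the gridline y = 0; among the integer gridlines, it crosses the x-axis at x ∈ {0, 2}.
(c) The integer polynomial consistent with all of this is the stated p.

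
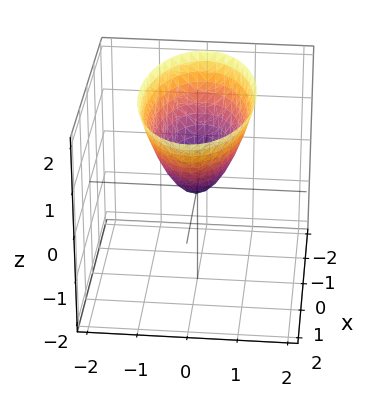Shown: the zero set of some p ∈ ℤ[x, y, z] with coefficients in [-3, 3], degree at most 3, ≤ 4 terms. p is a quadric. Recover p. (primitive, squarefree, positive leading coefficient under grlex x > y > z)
x^2 + 3*y^2 - 2*z

First, the degree is 2 — a paraboloid; a quadric.
Next, symmetries: it's symmetric under x → −x, forcing even powers of x; mirror symmetry y ↦ −y ⇒ only even powers of y.
Then, from the axis intercepts and sections: one x-axis crossing is at x = 0; one z-axis crossing is at z = 0; it meets the y-axis at y = 0 (among the integer gridlines).
Finally, putting this together gives p.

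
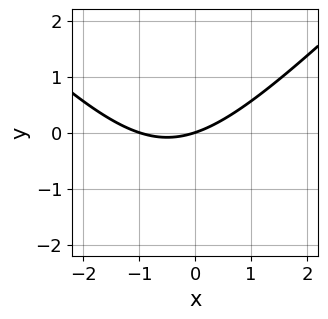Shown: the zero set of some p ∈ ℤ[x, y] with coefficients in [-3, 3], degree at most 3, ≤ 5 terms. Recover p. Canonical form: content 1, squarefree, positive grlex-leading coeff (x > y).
x^2 - y^2 + x - 3*y

First, deg p = 2.
Then, against the integer gridlines: it crosses the y-axis at the gridline y = 0; the x-axis gridline crossings are at x ∈ {-1, 0}.
Finally, solving for integer coefficients yields p as stated.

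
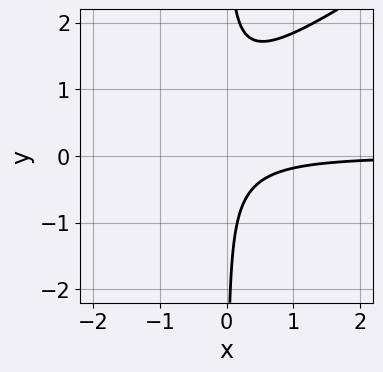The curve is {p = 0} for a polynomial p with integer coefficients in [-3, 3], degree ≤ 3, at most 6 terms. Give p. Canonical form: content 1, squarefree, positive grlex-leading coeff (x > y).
2*x^2*y - 3*x*y^2 + 3*x*y + 1

(a) The degree is 3 — no degree-2 curve has this shape.
(b) Against the integer gridlines: no x-intercept at any integer in the box; the curve avoids every integer y-axis point in the box.
(c) Solving for integer coefficients yields p as stated.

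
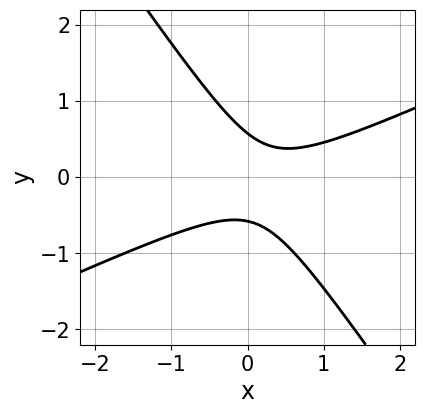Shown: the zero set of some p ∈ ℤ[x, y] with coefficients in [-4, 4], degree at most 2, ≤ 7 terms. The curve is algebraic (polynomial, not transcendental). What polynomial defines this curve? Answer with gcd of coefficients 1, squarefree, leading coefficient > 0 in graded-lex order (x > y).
2*x^2 - 3*x*y - 3*y^2 - x + 1

First, the degree is 2 — no degree-1 curve has this shape.
Then, observable constraints: the curve avoids every integer x-axis point in the box.
Finally, solving for integer coefficients yields p as stated.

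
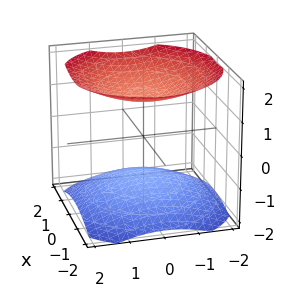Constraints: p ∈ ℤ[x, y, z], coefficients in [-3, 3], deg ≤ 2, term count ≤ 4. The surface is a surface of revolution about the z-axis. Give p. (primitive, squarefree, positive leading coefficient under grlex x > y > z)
x^2 + y^2 - 2*z^2 + 3

First, the picture has 2 separate pieces.
Next, deg p = 2.
Next, symmetries: rotational symmetry about the z-axis ⇒ p depends on x, y only through x² + y².
Then, reading off the gridlines: the surface avoids every integer x-axis point in the box; no y-intercept at any integer in the box.
Finally, putting this together gives p.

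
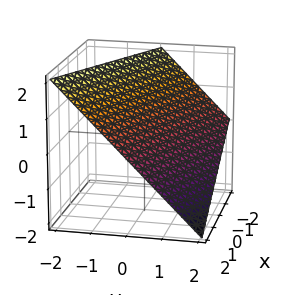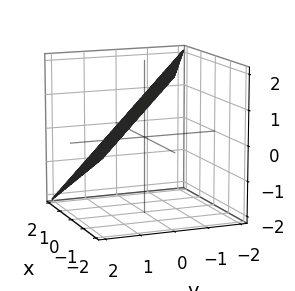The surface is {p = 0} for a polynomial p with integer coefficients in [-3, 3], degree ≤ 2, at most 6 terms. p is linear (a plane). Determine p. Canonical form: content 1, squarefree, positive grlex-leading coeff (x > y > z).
Degree: every cross-section is a straight line — this is a plane, so deg p = 1.
From the axis intercepts and sections: it crosses the z-axis at the gridline z = 1; one x-axis crossing is at x = 2; it meets the y-axis at y = 1 (among the integer gridlines).
Together with the visible shape, these determine p as stated.

x + 2*y + 2*z - 2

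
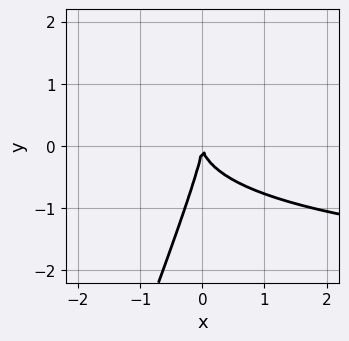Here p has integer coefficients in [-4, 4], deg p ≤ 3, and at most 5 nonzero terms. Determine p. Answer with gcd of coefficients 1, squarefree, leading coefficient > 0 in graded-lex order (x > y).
x^2*y - 3*x*y^2 + y^3 + 3*x^2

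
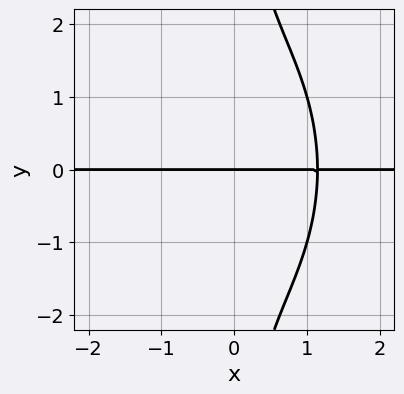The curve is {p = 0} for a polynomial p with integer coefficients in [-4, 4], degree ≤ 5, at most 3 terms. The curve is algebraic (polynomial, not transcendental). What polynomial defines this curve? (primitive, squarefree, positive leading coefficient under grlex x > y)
2*x^3*y + x*y^3 - 3*y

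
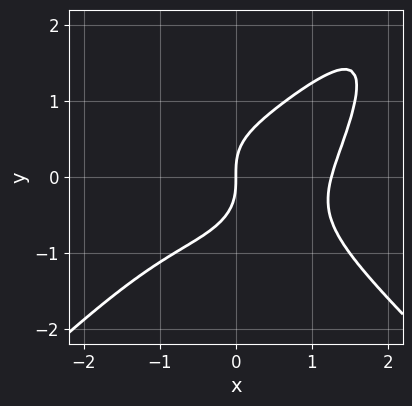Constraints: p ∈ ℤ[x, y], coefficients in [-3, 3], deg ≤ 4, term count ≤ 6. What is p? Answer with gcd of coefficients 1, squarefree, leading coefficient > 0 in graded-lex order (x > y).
(a) deg p = 4. A generic line meets the curve in up to 4 points.
(b) Against the integer gridlines: it crosses the y-axis at the gridline y = 0; it crosses the x-axis at the gridline x = 0.
(c) Assembling these constraints gives the stated polynomial.

x^4 - x^2*y^2 - x^2*y + 2*y^3 - 2*x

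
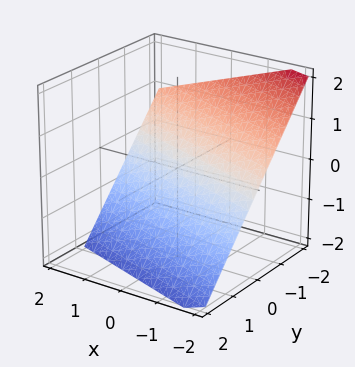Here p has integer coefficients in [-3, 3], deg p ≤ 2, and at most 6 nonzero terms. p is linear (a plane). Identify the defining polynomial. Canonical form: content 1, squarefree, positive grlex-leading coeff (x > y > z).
deg p = 1. Every cross-section is a straight line — this is a plane.
Reading off the gridlines: one x-axis crossing is at x = -2.
Fitting integer coefficients to these (and the overall shape) gives p.

x + 3*y + 3*z + 2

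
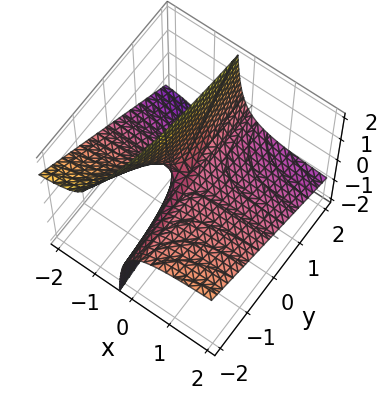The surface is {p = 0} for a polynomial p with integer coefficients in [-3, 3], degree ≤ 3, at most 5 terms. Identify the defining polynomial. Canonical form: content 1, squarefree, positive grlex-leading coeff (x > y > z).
x*y + 2*x*z + z

(a) The degree is 2 — the shape is more complex than any degree-1 surface.
(b) Checking where it meets the axes: every point of the y-axis in the box is on the surface; every point of the x-axis in the box is on the surface; it crosses the z-axis at the gridline z = 0.
(c) Solving for integer coefficients yields p as stated.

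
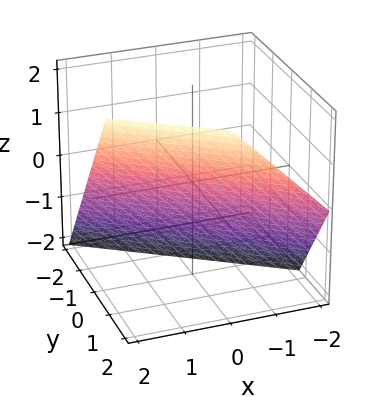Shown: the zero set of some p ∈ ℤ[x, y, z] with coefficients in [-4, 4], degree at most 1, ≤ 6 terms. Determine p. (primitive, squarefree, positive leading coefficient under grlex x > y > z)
2*x + 3*y - 2*z - 2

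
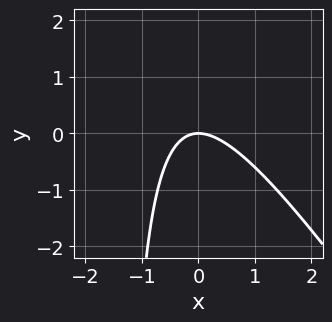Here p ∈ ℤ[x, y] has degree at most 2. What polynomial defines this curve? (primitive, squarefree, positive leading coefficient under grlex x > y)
(a) Degree: the shape is more complex than any degree-1 curve, so deg p = 2.
(b) Against the integer gridlines: it meets the x-axis at x = 0 (among the integer gridlines); one y-axis crossing is at y = 0.
(c) Fitting integer coefficients to these (and the overall shape) gives p.

3*x^2 + 2*x*y + 3*y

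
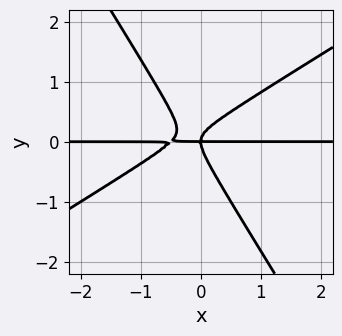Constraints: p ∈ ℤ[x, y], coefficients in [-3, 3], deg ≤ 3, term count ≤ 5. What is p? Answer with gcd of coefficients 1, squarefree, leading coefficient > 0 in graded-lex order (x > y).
2*x^2*y - 2*x*y^2 - 2*y^3 + x*y

First, degree: the shape is more complex than any degree-2 curve, so deg p = 3.
Then, against the integer gridlines: it crosses the y-axis at the gridline y = 0; the visible x-axis segment lies entirely on the curve.
Finally, together with the visible shape, these determine p as stated.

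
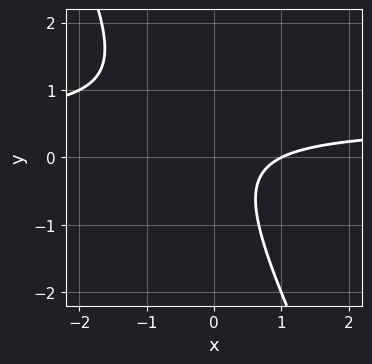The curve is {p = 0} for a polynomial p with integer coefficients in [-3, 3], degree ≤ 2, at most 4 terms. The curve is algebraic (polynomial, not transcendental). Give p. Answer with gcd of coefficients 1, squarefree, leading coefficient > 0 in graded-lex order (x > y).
(a) Degree: no degree-1 curve has this shape, so deg p = 2.
(b) From the visible intercepts: one x-axis crossing is at x = 1; the curve avoids every integer y-axis point in the box.
(c) Matching integer coefficients to the picture gives p.

2*x*y + y^2 - x + 1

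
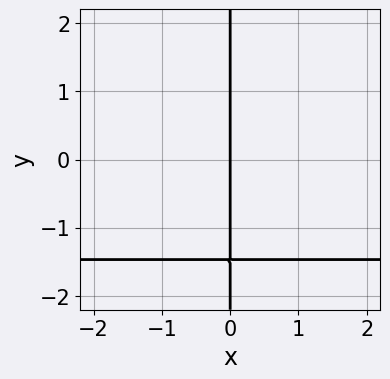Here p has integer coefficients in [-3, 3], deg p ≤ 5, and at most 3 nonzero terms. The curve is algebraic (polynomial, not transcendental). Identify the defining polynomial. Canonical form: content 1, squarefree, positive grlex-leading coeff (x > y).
x*y^3 + x*y^2 + x

The degree is 4 — no degree-3 curve has this shape.
Reading off the gridlines: it meets the x-axis at x = 0 (among the integer gridlines); the visible y-axis segment lies entirely on the curve.
Putting this together gives p.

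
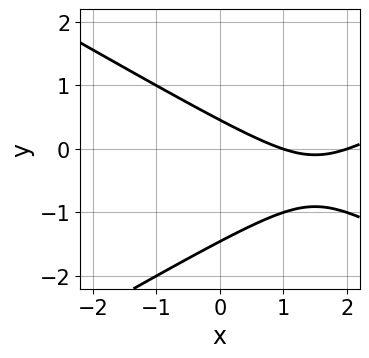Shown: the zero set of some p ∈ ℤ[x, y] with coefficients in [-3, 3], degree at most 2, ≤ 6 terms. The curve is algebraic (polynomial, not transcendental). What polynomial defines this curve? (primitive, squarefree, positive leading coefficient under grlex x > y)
The degree is 2 — a generic line meets the curve in up to 2 points.
From the axis intercepts and sections: among the integer gridlines, it crosses the x-axis at x ∈ {1, 2}.
The integer polynomial consistent with all of this is the stated p.

x^2 - 3*y^2 - 3*x - 3*y + 2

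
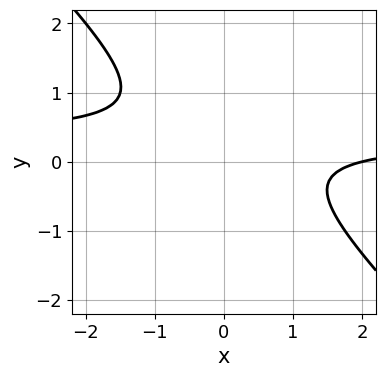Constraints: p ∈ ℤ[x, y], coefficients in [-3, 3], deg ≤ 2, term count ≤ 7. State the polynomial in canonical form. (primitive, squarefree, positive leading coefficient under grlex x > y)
3*x*y + 3*y^2 - x - 2*y + 2

(a) deg p = 2. The shape is more complex than any degree-1 curve.
(b) Against the integer gridlines: it misses every integer gridline on the y-axis; one x-axis crossing is at x = 2.
(c) Together with the visible shape, these determine p as stated.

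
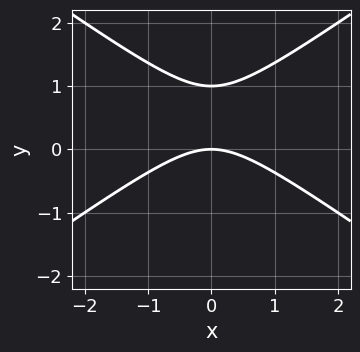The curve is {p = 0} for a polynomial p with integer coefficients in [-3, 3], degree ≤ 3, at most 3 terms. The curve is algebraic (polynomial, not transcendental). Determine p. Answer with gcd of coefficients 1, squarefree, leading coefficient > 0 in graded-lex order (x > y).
The degree is 2 — the shape is more complex than any degree-1 curve.
Symmetries: mirror symmetry x ↦ −x ⇒ only even powers of x.
From the axis intercepts and sections: it crosses the x-axis at the gridline x = 0; among the integer gridlines, it crosses the y-axis at y ∈ {0, 1}.
Putting this together gives p.

x^2 - 2*y^2 + 2*y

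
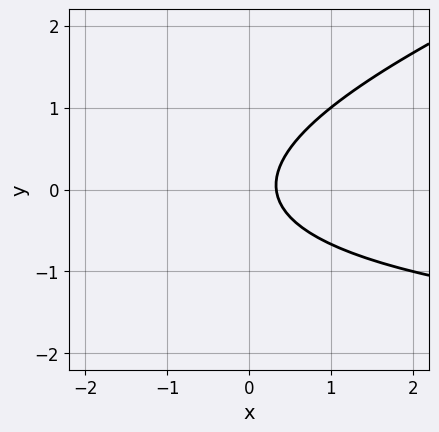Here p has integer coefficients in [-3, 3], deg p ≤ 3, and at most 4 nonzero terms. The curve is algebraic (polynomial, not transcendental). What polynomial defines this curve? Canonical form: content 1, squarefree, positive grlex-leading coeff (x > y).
x*y - 3*y^2 + 3*x - 1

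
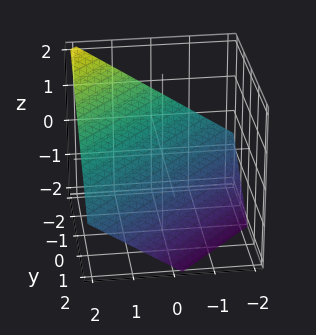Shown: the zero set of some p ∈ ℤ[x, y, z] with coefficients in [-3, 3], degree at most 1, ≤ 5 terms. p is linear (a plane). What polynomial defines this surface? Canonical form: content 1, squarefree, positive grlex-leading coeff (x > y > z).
2*x - 2*y - 3*z - 2

The degree is 1 — the surface is flat (a plane).
From the visible intercepts: one x-axis crossing is at x = 1; it meets the y-axis at y = -1 (among the integer gridlines).
Assembling these constraints gives the stated polynomial.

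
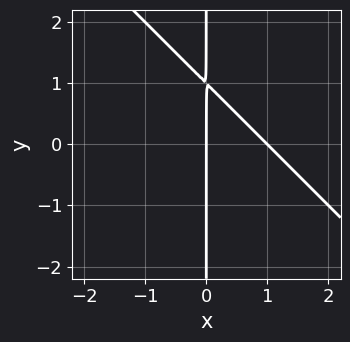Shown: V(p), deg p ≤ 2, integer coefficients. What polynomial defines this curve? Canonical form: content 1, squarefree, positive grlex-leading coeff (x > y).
x^2 + x*y - x

(a) Degree: no degree-1 curve has this shape, so deg p = 2.
(b) Against the integer gridlines: among the integer gridlines, it crosses the x-axis at x ∈ {0, 1}; the visible y-axis segment lies entirely on the curve.
(c) Assembling these constraints gives the stated polynomial.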